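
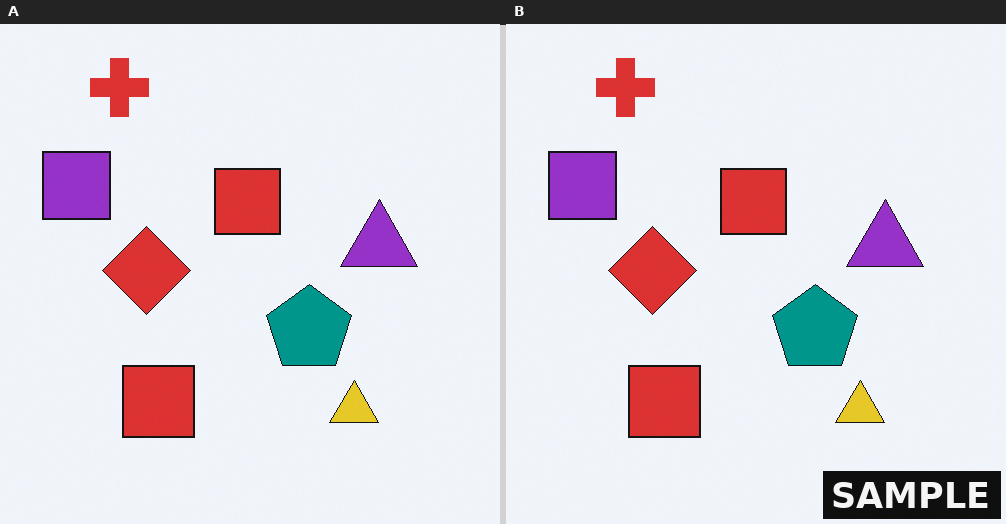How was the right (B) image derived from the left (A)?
It was watermarked with the text "SAMPLE" in the lower-right corner.

A dark label reading "SAMPLE" appears in the lower-right corner.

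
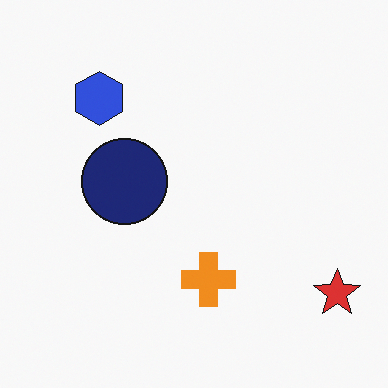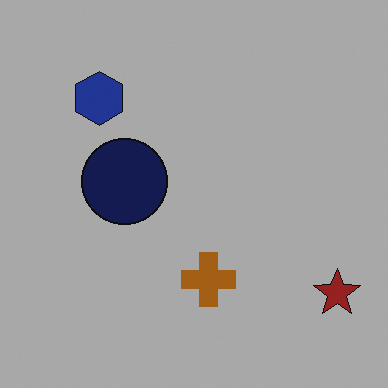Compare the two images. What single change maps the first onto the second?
The image was darkened a lot.

Every pixel — background and shapes alike — is uniformly darkened.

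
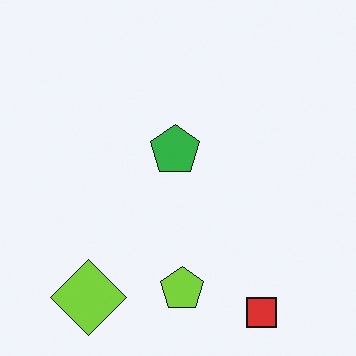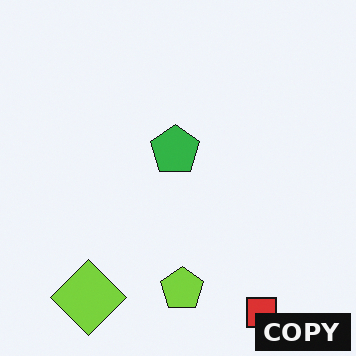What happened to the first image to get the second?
This is the original image watermarked with the text "COPY" in the lower-right corner.

A dark label reading "COPY" appears in the lower-right corner.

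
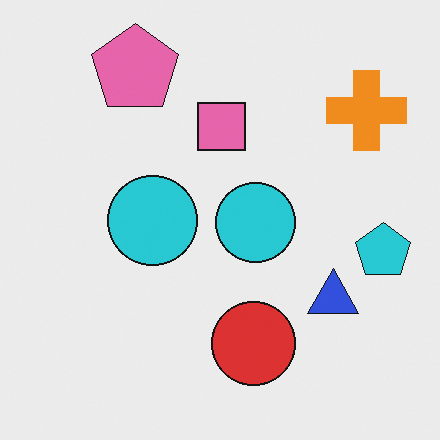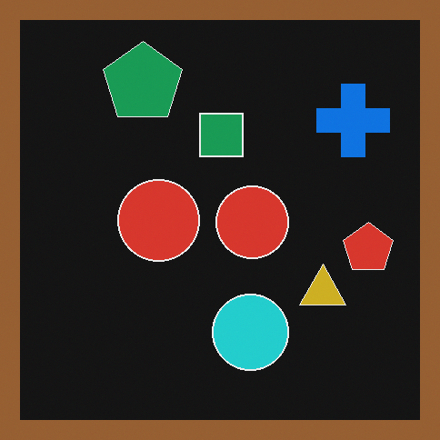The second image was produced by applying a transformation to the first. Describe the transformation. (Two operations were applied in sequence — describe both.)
The image was color-inverted (negative), then framed with a brown border.

The light background has become dark and every shape's color is its complement — a photographic negative. A solid brown frame runs around the edge of the second image, with the content slightly shrunk inside it.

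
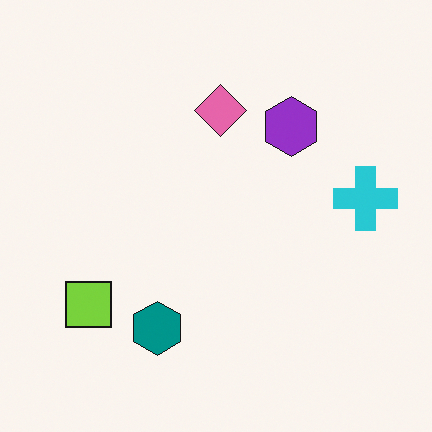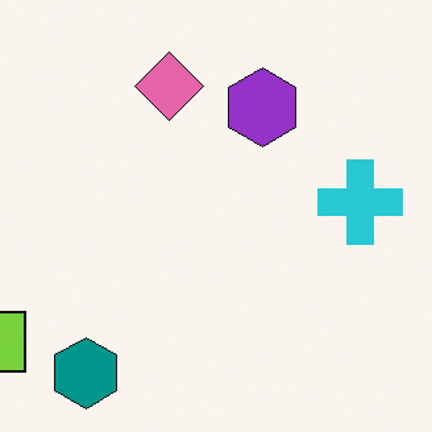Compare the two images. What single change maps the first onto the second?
The second image is the first cropped to a modestly smaller region and rescaled.

The visible shapes are larger and the field of view is narrower; shapes near the original edges may be partly or wholly outside the frame — a crop-and-rescale.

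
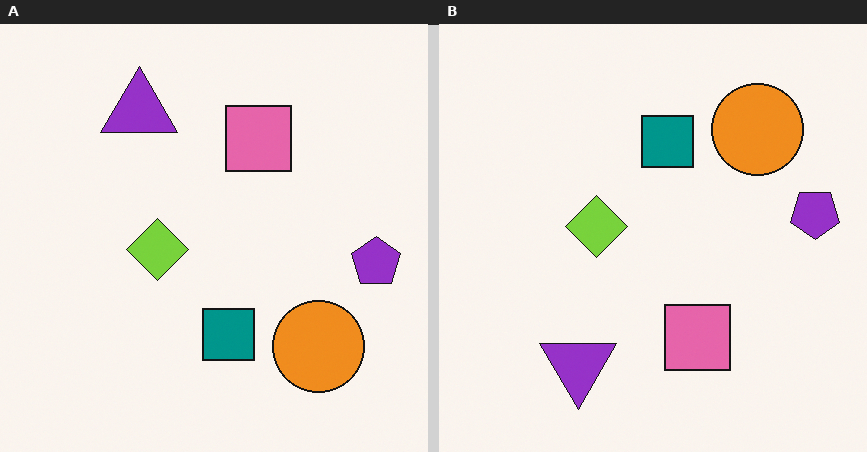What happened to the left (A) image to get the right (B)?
Flipped vertically (top ↔ bottom).

The purple triangle is in the top-left of the left (A) image and the bottom-left of the right (B) — shapes on opposite sides of the horizontal midline have swapped in a mirror flip.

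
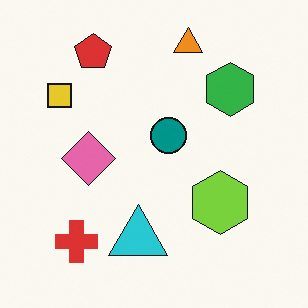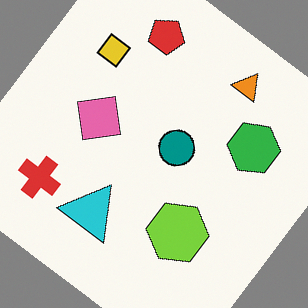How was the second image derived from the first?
The image was rotated clockwise by a large amount — several tens of degrees.

Every shape is tilted by the same angle and the image corners show triangular fill wedges — a whole-image rotation by a non-right angle.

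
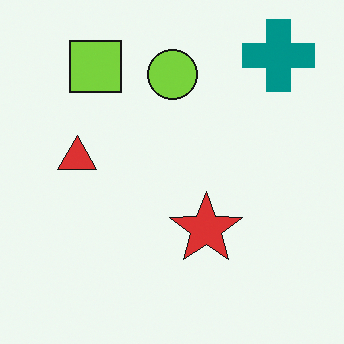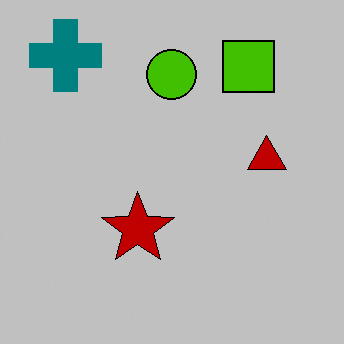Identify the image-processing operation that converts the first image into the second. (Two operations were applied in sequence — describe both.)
The image was aggressively posterized, then flipped horizontally (left ↔ right).

Each flat color has snapped to a coarser quantized level — most visibly, the near-white background has dropped to a flat grey. The teal cross is in the top-right of the first image and the top-left of the second — shapes on opposite sides of the vertical midline have swapped in a mirror flip.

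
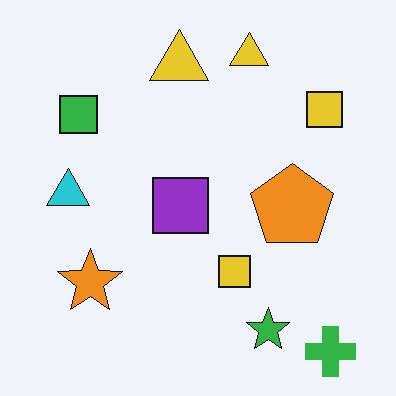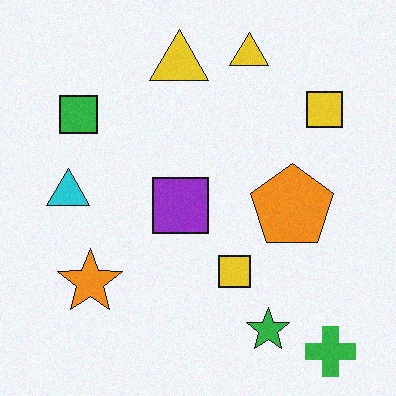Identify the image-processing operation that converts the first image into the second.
The transformation is: degraded with a light layer of grain.

Random speckle covers the whole image, including the flat background.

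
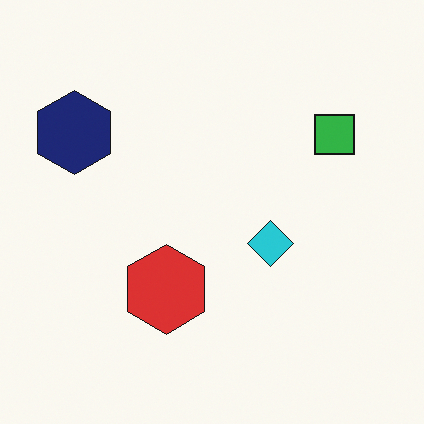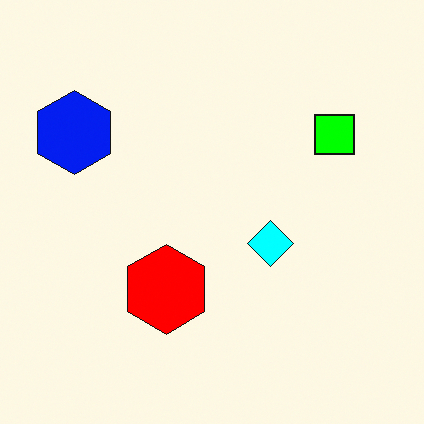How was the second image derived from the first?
It was heavily oversaturated.

All colors are more vivid — a global saturation change.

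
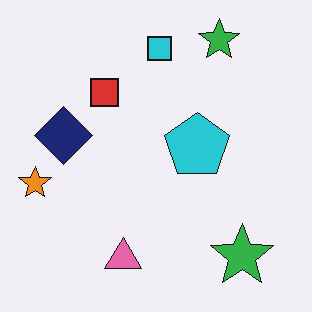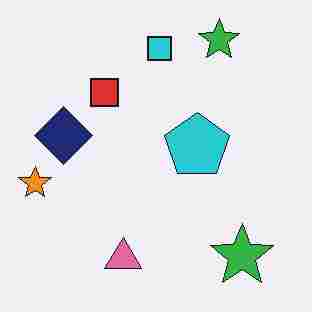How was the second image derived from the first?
The second image is the first degraded with heavy JPEG compression.

Blocky 8×8 compression artifacts appear around shape edges and the flat background shows ringing — characteristic JPEG degradation.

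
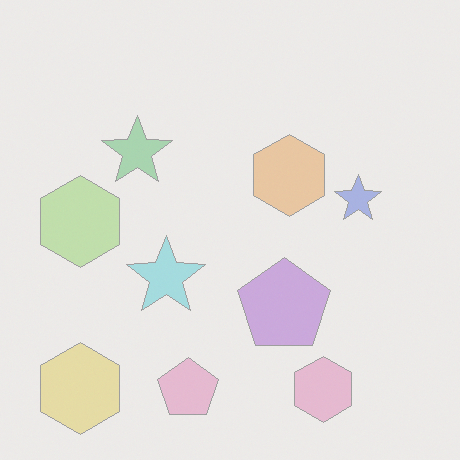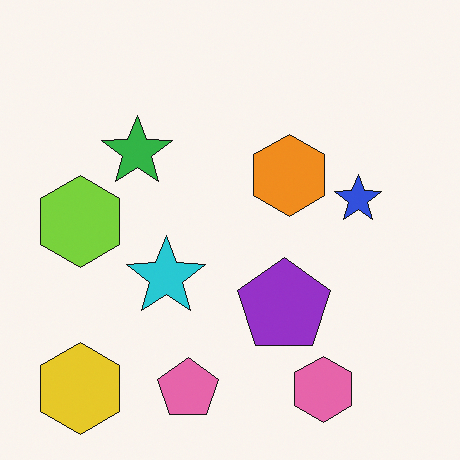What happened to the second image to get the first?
The transformation is: washed out (contrast reduced).

Tones are pushed toward mid-grey across the whole image — a global contrast change.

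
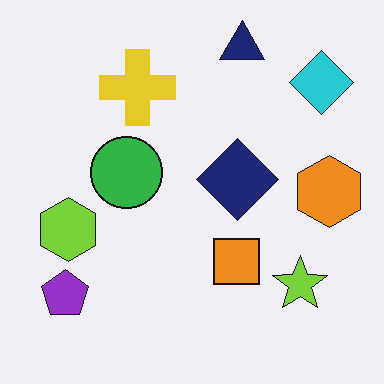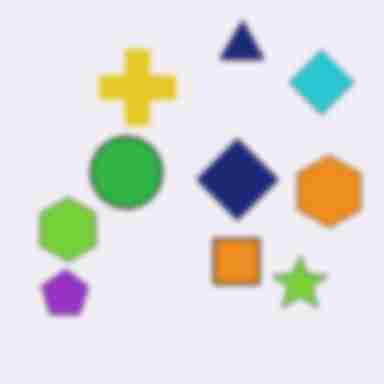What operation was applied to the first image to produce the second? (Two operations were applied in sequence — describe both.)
It was noticeably gaussian-blurred, then degraded with heavy JPEG compression.

Shape edges and outlines are uniformly softened across the whole image. Blocky 8×8 compression artifacts appear around shape edges and the flat background shows ringing — characteristic JPEG degradation.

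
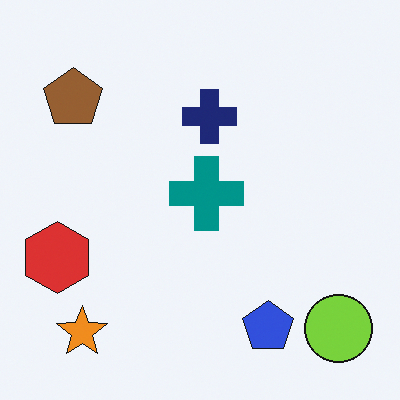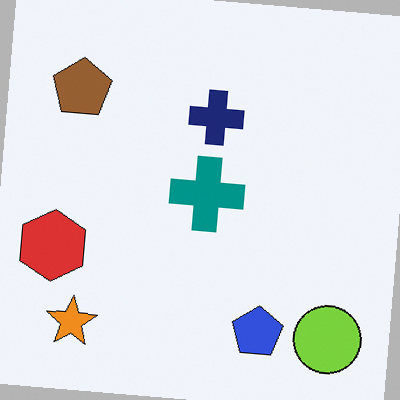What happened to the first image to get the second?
The image was rotated clockwise by a slight angle.

Every shape is tilted by the same angle and the image corners show triangular fill wedges — a whole-image rotation by a non-right angle.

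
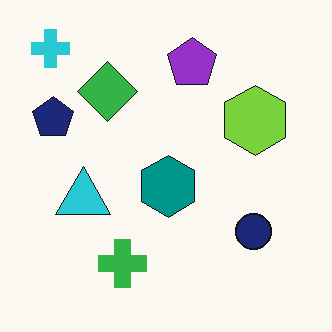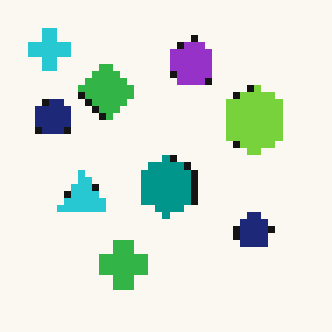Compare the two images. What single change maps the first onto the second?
It was pixelated into visible square blocks.

Shapes are reduced to large square blocks; fine edges and outlines are lost — a downscale-then-upscale (mosaic) effect.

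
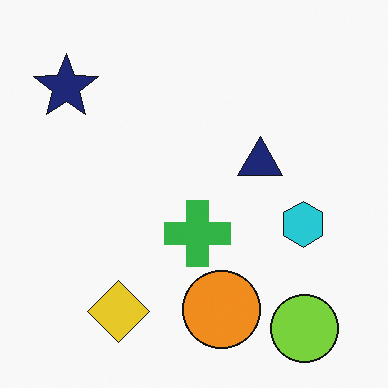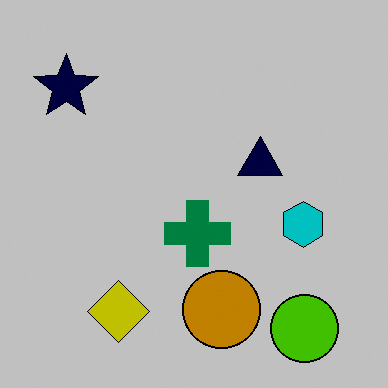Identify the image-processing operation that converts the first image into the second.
It was heavily posterized to just a handful of flat colors.

Each flat color has snapped to a coarser quantized level — most visibly, the near-white background has dropped to a flat grey.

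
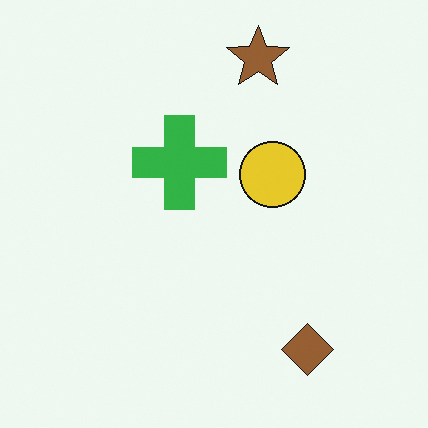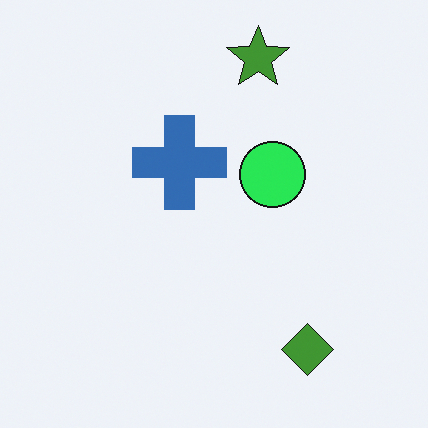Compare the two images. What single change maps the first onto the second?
The transformation is: hue-shifted by a moderate amount.

Every shape's color has rotated by the same amount around the hue wheel — a uniform hue shift.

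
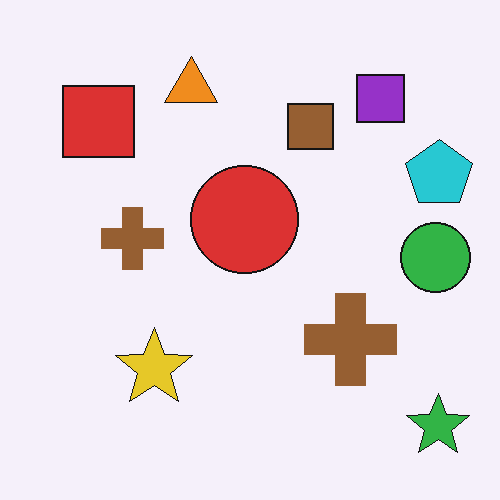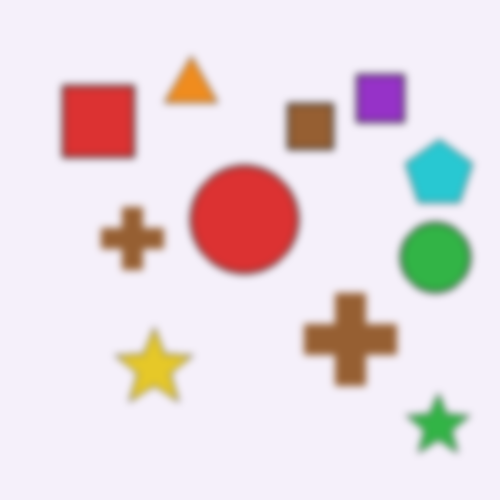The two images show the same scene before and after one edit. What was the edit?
The second image is the first moderately blurred.

Shape edges and outlines are uniformly softened across the whole image.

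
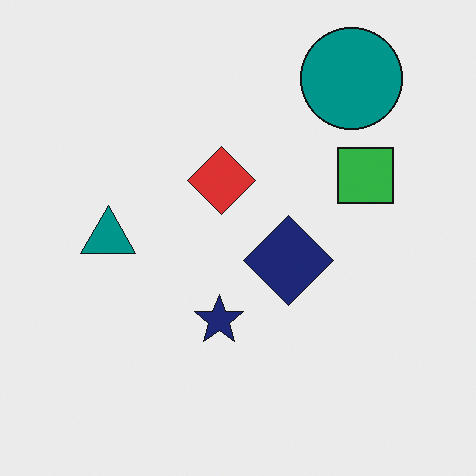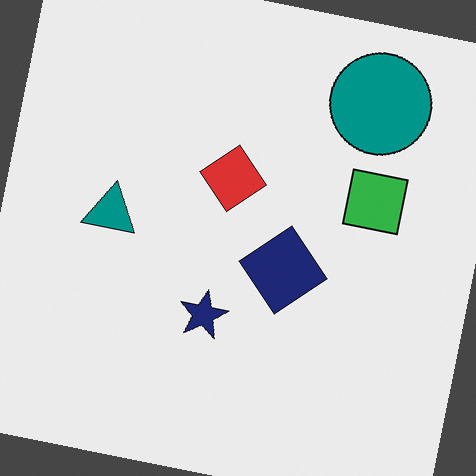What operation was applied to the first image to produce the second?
The image was rotated clockwise by a small amount.

Every shape is tilted by the same angle and the image corners show triangular fill wedges — a whole-image rotation by a non-right angle.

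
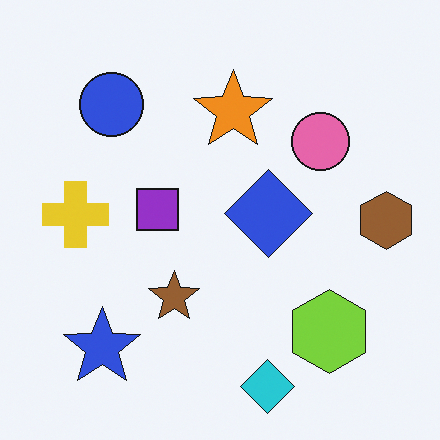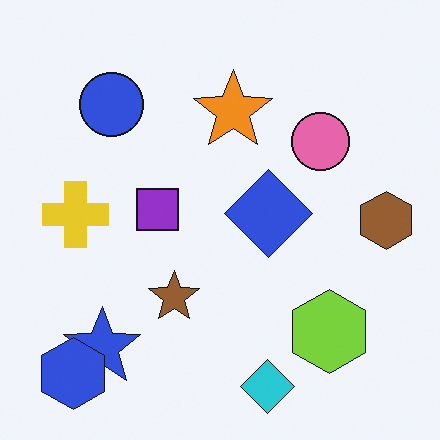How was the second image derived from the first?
The transformation is: overlaid with an additional blue hexagon.

A blue hexagon appears in the second image that is absent from the first.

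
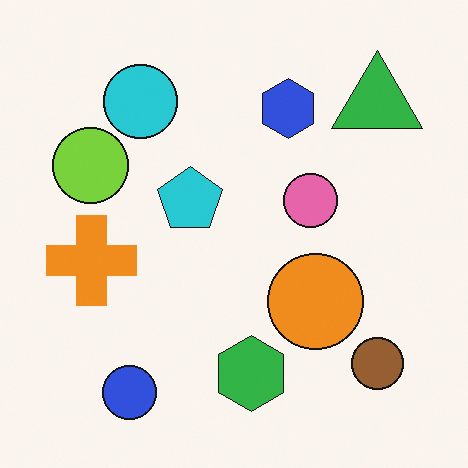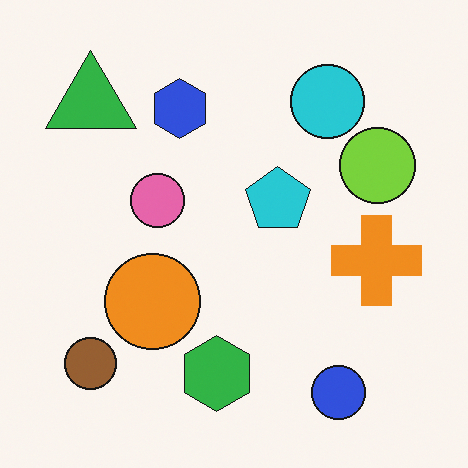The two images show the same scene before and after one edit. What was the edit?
The transformation is: flipped horizontally (left ↔ right).

The lime circle is in the left of the first image and the right of the second — shapes on opposite sides of the vertical midline have swapped in a mirror flip.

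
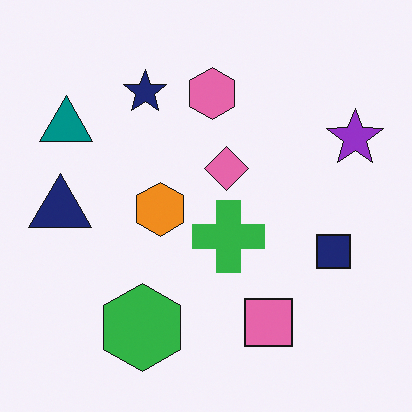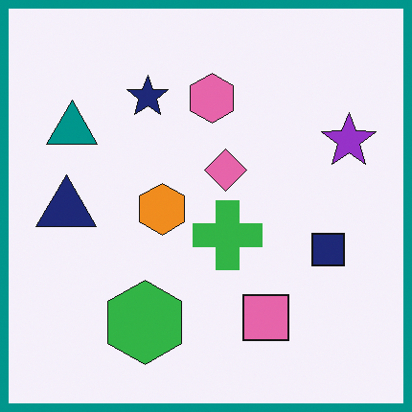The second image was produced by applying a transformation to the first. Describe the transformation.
The transformation is: framed with a teal border.

A solid teal frame runs around the edge of the second image, with the content slightly shrunk inside it.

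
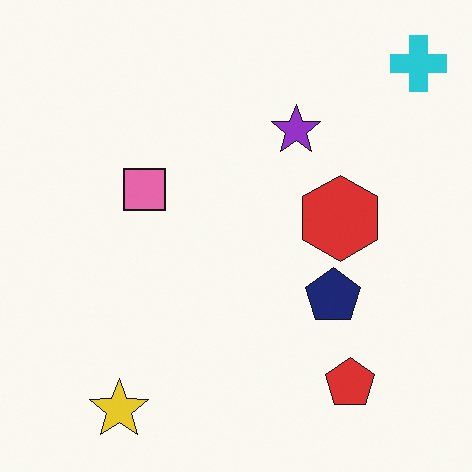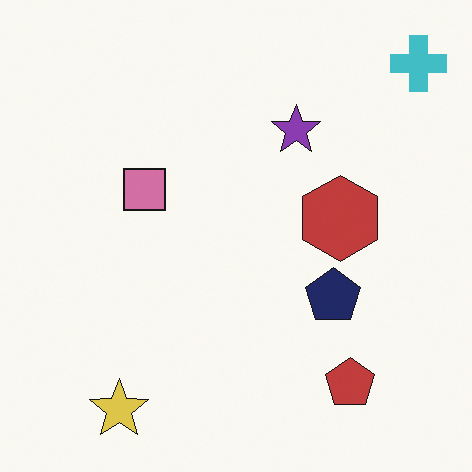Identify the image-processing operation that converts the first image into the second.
The image was slightly desaturated.

All colors are more muted and greyish — a global saturation change.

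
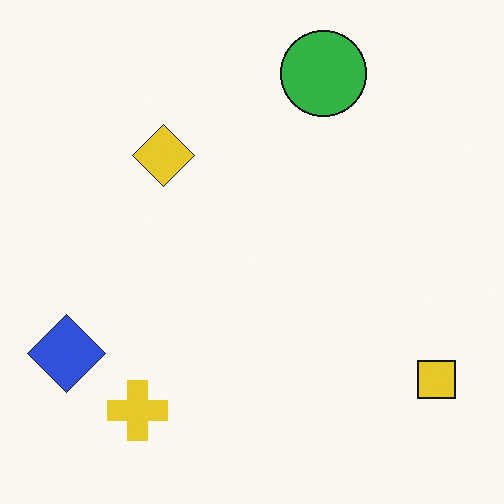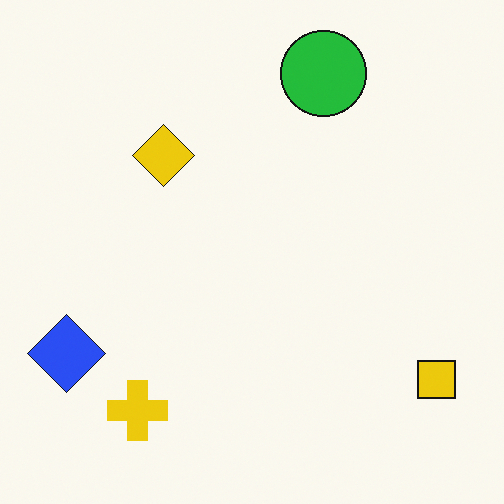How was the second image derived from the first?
It was slightly oversaturated.

All colors are more vivid — a global saturation change.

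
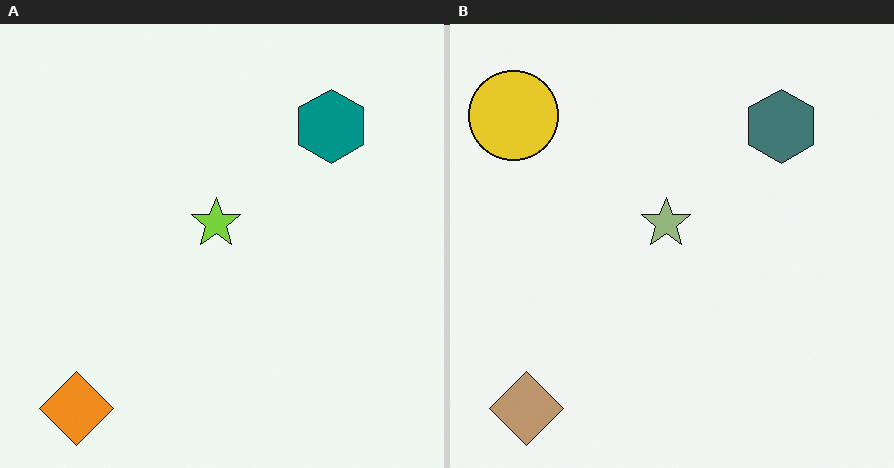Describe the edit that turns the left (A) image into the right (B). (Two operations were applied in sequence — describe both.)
This is the original image heavily desaturated, then overlaid with an additional yellow circle.

All colors are more muted and greyish — a global saturation change. A yellow circle appears in the right (B) image that is absent from the left (A).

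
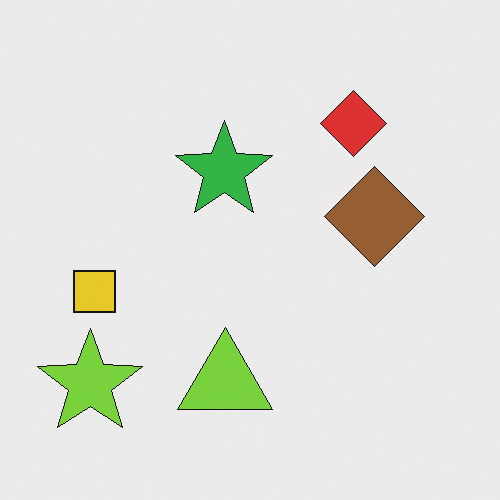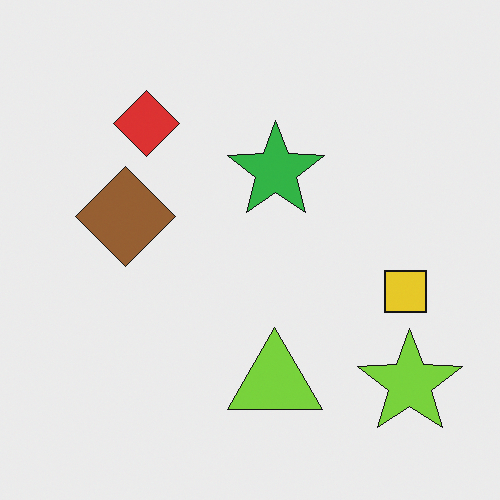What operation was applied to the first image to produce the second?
The second image is the first flipped horizontally (left ↔ right).

The lime star is in the bottom-left of the first image and the bottom-right of the second — shapes on opposite sides of the vertical midline have swapped in a mirror flip.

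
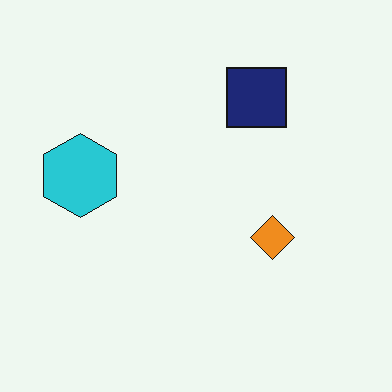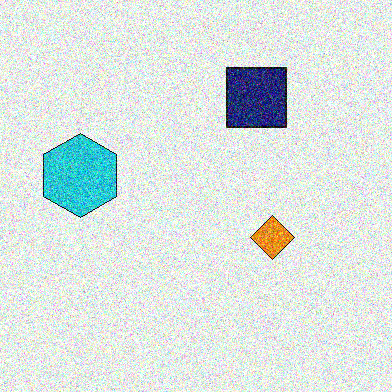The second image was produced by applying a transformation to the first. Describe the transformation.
It was degraded with a thick layer of grain.

Random speckle covers the whole image, including the flat background.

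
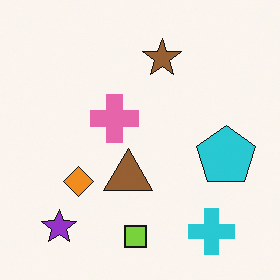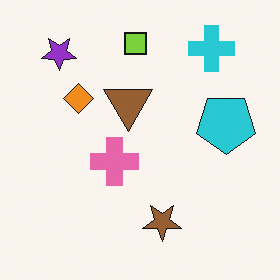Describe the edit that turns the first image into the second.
The image was flipped vertically (top ↔ bottom).

The lime square is in the bottom of the first image and the top of the second — shapes on opposite sides of the horizontal midline have swapped in a mirror flip.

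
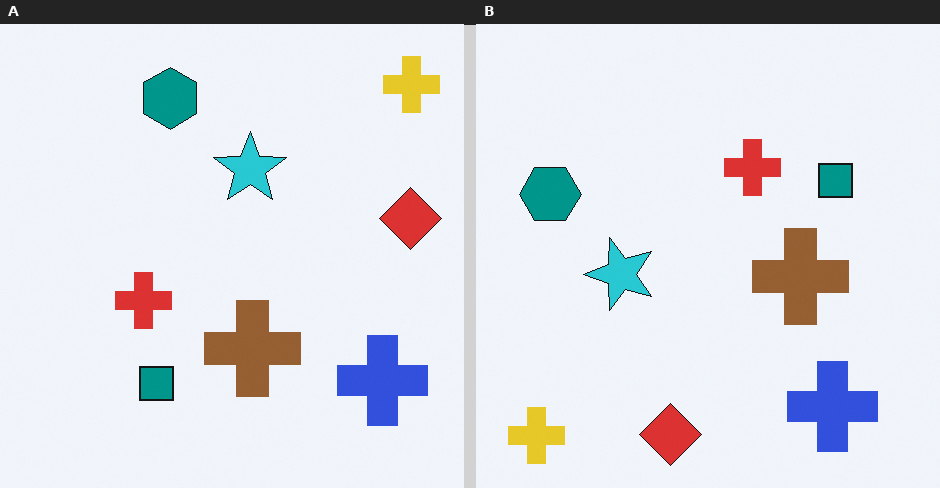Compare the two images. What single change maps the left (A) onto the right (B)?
It was transposed (reflected across the top-left ↔ bottom-right diagonal).

Shapes have swapped their row and column positions — what was in the top-right is now in the bottom-left — a diagonal reflection.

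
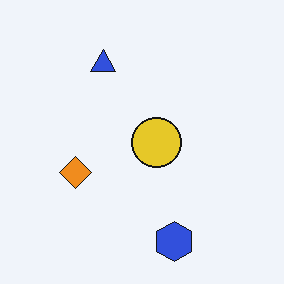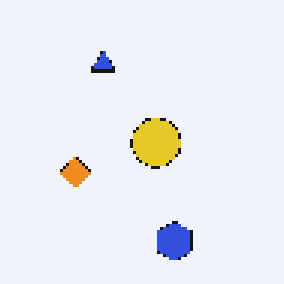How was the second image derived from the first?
The image was mildly pixelated.

Shapes are reduced to large square blocks; fine edges and outlines are lost — a downscale-then-upscale (mosaic) effect.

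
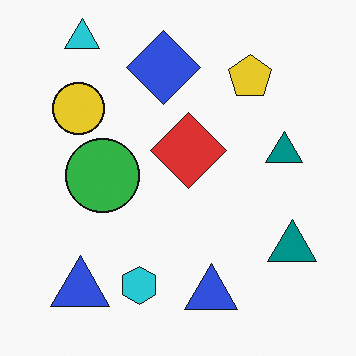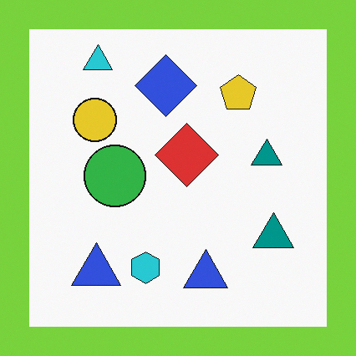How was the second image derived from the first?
It was framed with a lime border.

A solid lime frame runs around the edge of the second image, with the content slightly shrunk inside it.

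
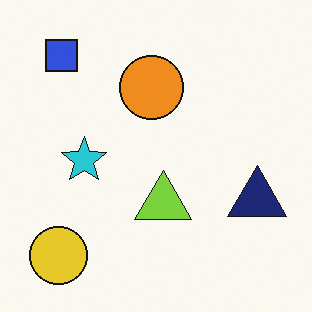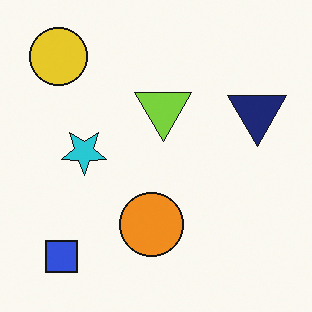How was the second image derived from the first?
The image was flipped vertically (top ↔ bottom).

The blue square is in the top-left of the first image and the bottom-left of the second — shapes on opposite sides of the horizontal midline have swapped in a mirror flip.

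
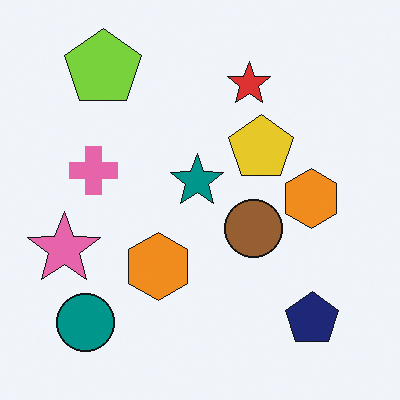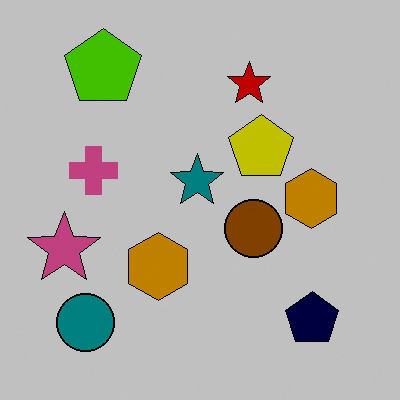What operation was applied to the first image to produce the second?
This is the original image aggressively posterized.

Each flat color has snapped to a coarser quantized level — most visibly, the near-white background has dropped to a flat grey.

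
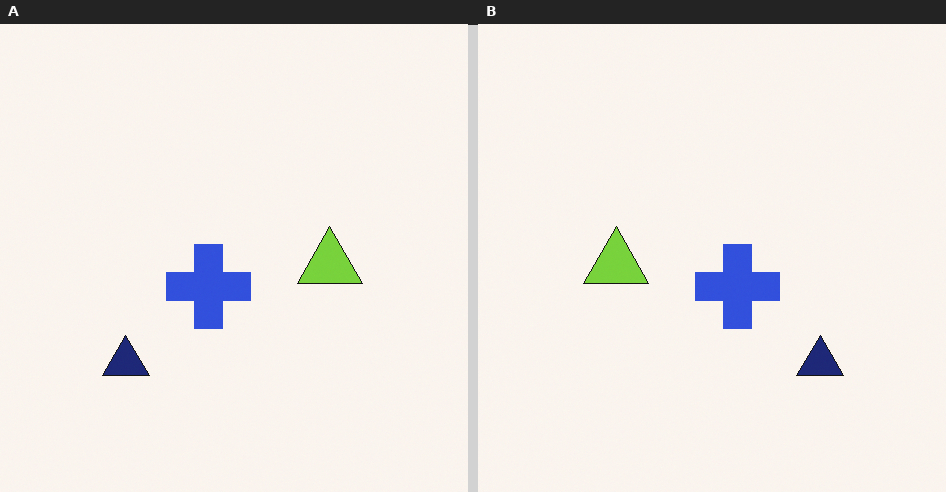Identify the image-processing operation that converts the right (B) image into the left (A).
The left (A) image is the right (B) flipped horizontally (left ↔ right).

The navy triangle is in the bottom-right of the right (B) image and the bottom-left of the left (A) — shapes on opposite sides of the vertical midline have swapped in a mirror flip.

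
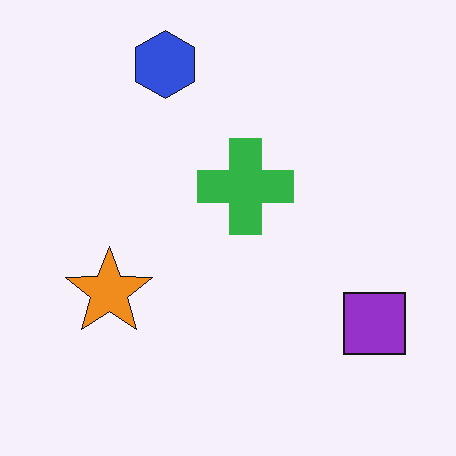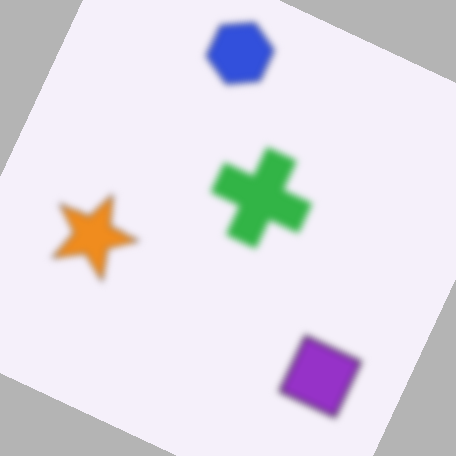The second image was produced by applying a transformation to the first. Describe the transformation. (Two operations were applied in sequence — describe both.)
Moderately blurred, then rotated clockwise by a moderate amount.

Shape edges and outlines are uniformly softened across the whole image. Every shape is tilted by the same angle and the image corners show triangular fill wedges — a whole-image rotation by a non-right angle.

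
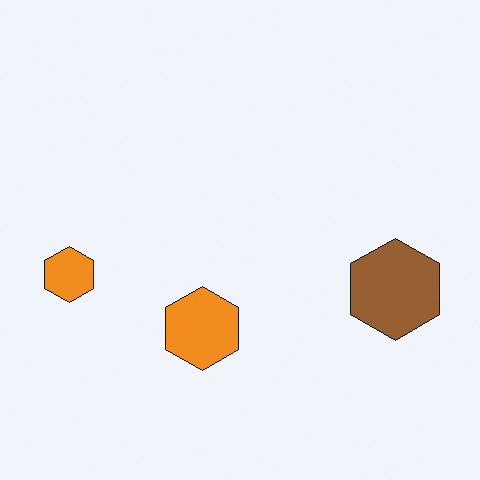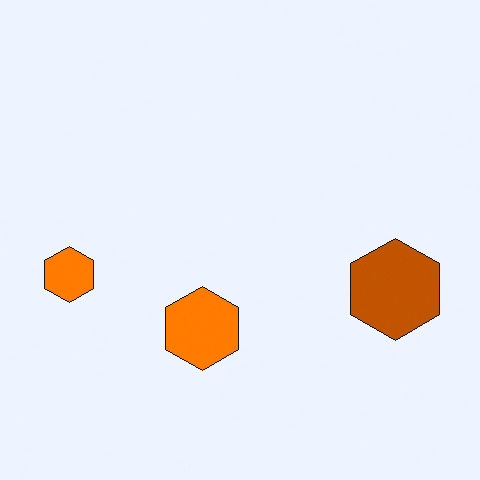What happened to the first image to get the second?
The image was heavily oversaturated.

All colors are more vivid — a global saturation change.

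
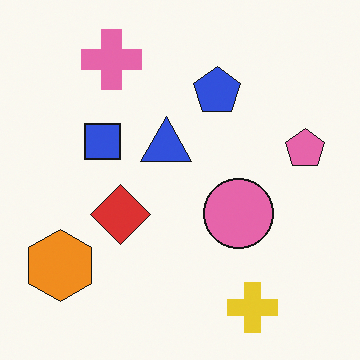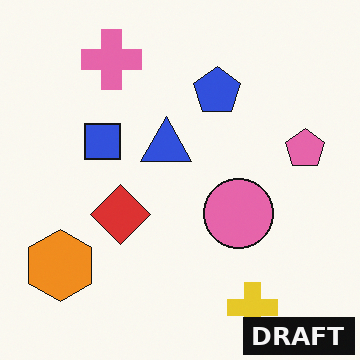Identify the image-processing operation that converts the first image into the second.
The transformation is: watermarked with the text "DRAFT" in the lower-right corner.

A dark label reading "DRAFT" appears in the lower-right corner.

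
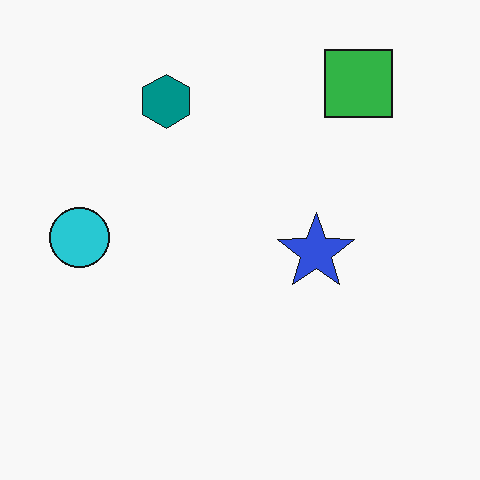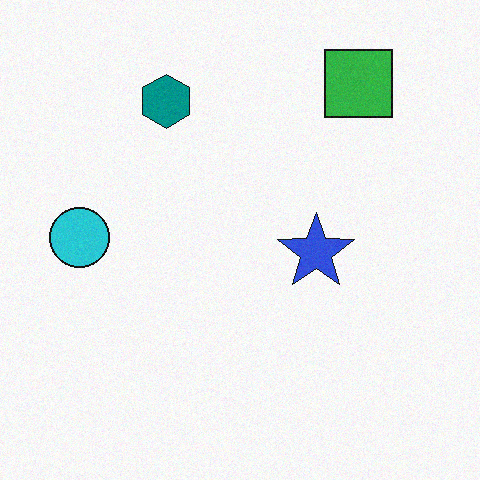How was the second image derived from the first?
The transformation is: degraded with subtle gaussian noise.

Random speckle covers the whole image, including the flat background.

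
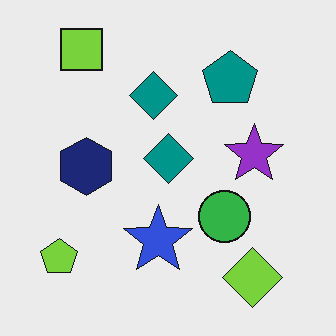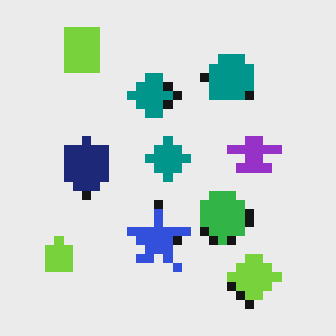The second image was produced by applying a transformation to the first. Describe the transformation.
This is the original image coarsely pixelated.

Shapes are reduced to large square blocks; fine edges and outlines are lost — a downscale-then-upscale (mosaic) effect.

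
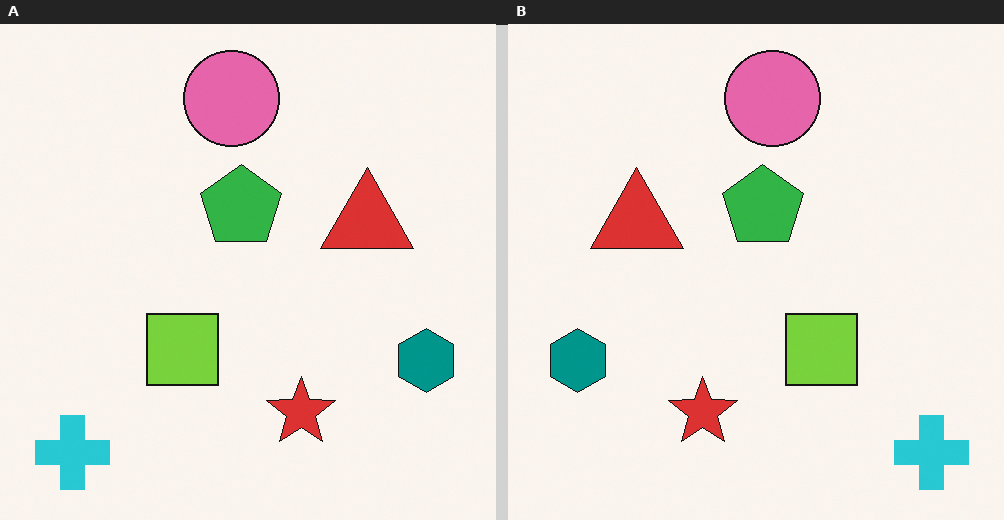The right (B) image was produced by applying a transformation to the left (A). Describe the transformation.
The right (B) image is the left (A) flipped horizontally (left ↔ right).

The teal hexagon is in the bottom-right of the left (A) image and the bottom-left of the right (B) — shapes on opposite sides of the vertical midline have swapped in a mirror flip.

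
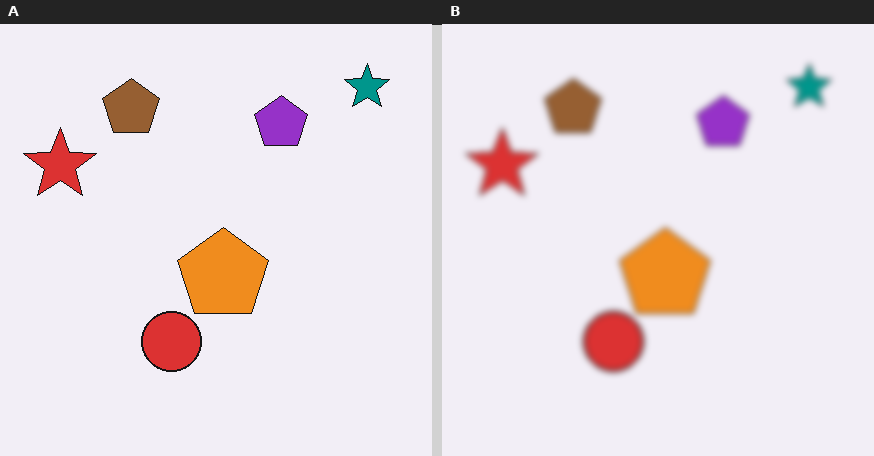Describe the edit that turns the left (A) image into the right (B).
The image was moderately blurred.

Shape edges and outlines are uniformly softened across the whole image.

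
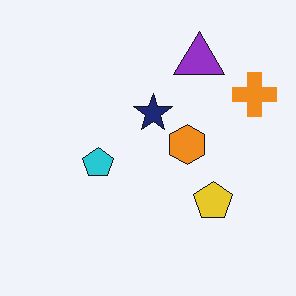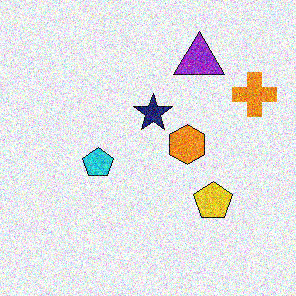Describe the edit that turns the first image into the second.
The image was degraded with heavy additive noise.

Random speckle covers the whole image, including the flat background.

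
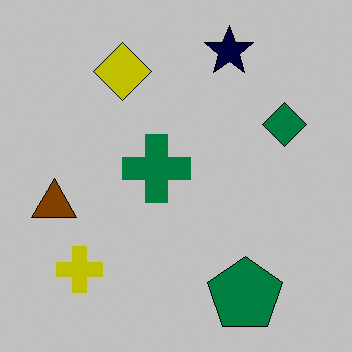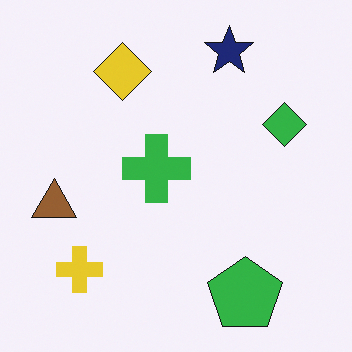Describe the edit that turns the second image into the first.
This is the original image heavily posterized to just a handful of flat colors.

Each flat color has snapped to a coarser quantized level — most visibly, the near-white background has dropped to a flat grey.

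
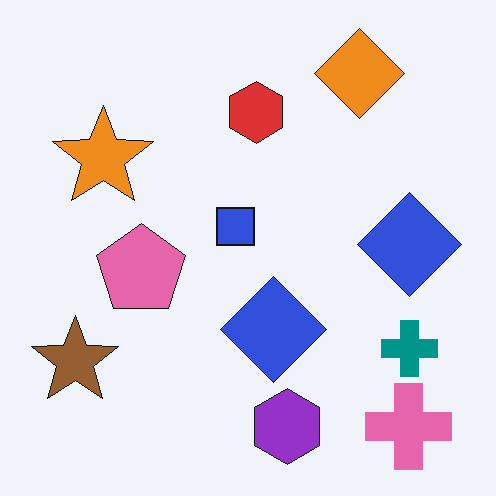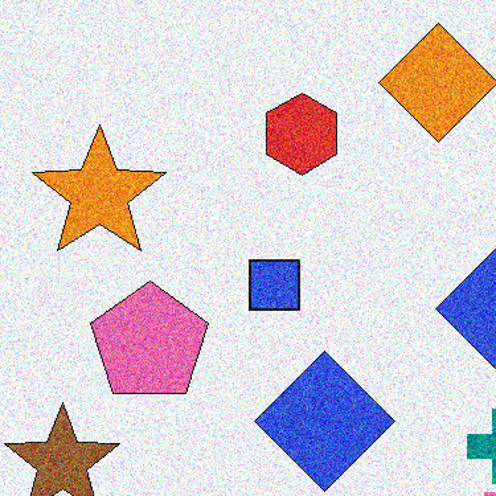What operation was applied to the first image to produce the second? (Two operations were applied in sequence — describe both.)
It was degraded with a thick layer of grain, then cropped to a modestly smaller region and rescaled.

Random speckle covers the whole image, including the flat background. The visible shapes are larger and the field of view is narrower; shapes near the original edges may be partly or wholly outside the frame — a crop-and-rescale.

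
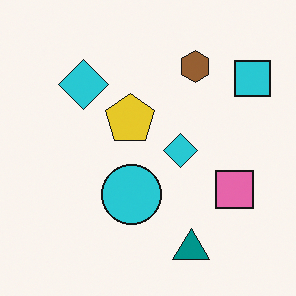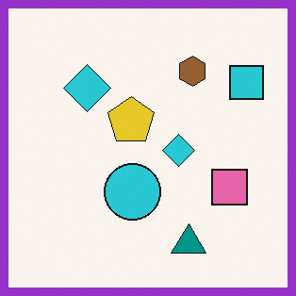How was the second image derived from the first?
The transformation is: framed with a purple border.

A solid purple frame runs around the edge of the second image, with the content slightly shrunk inside it.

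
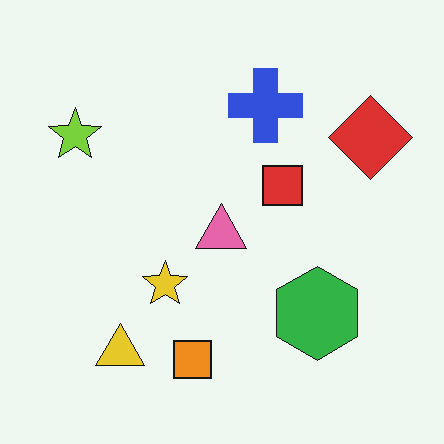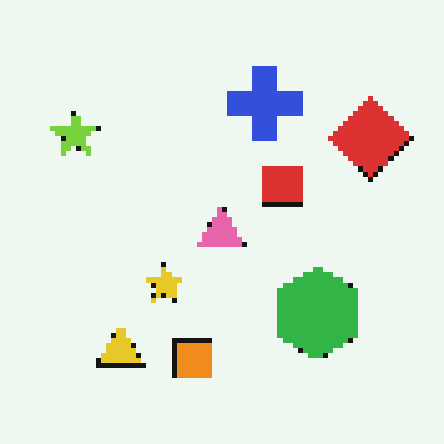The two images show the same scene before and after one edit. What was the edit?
This is the original image mildly pixelated.

Shapes are reduced to large square blocks; fine edges and outlines are lost — a downscale-then-upscale (mosaic) effect.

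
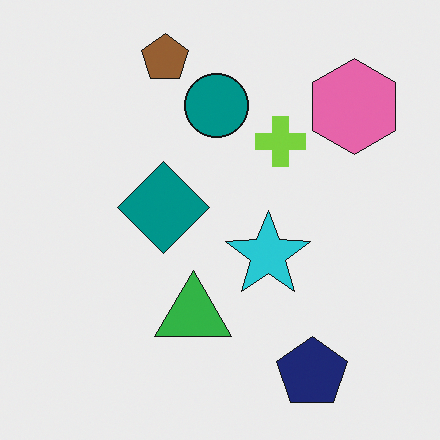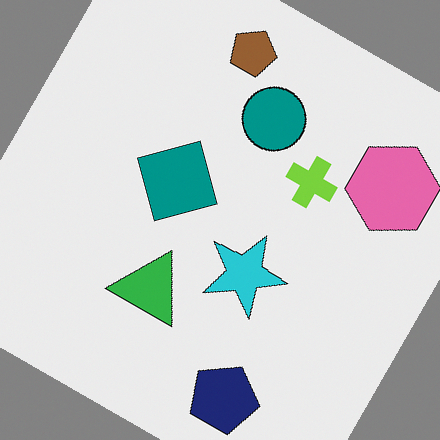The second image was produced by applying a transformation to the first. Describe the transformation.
It was rotated clockwise by a moderate amount.

Every shape is tilted by the same angle and the image corners show triangular fill wedges — a whole-image rotation by a non-right angle.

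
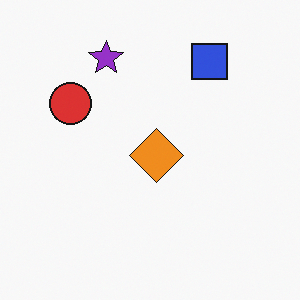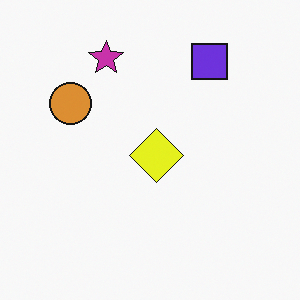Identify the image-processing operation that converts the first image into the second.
It was hue-shifted slightly.

Every shape's color has rotated by the same amount around the hue wheel — a uniform hue shift.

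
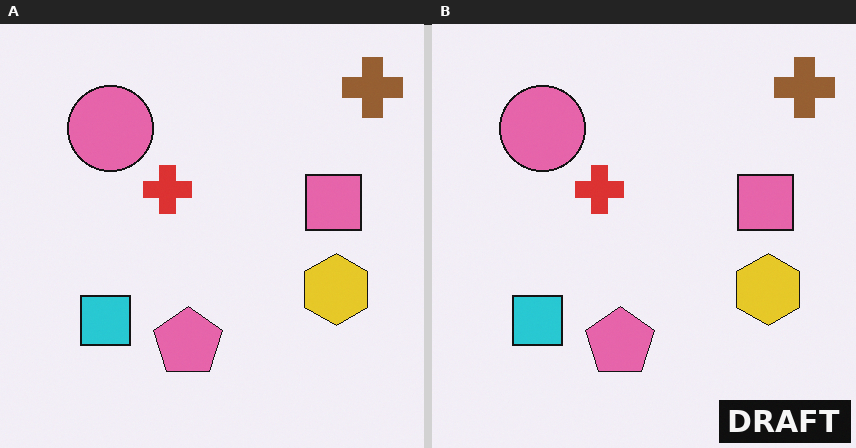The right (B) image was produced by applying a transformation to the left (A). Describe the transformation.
The right (B) image is the left (A) watermarked with the text "DRAFT" in the lower-right corner.

A dark label reading "DRAFT" appears in the lower-right corner.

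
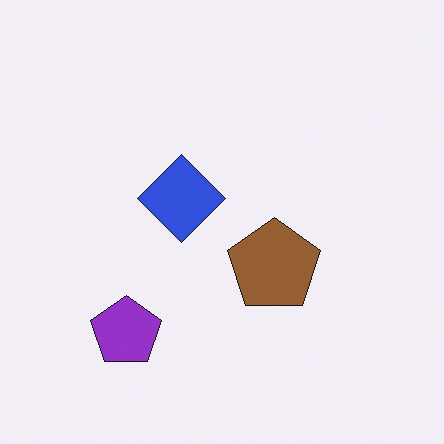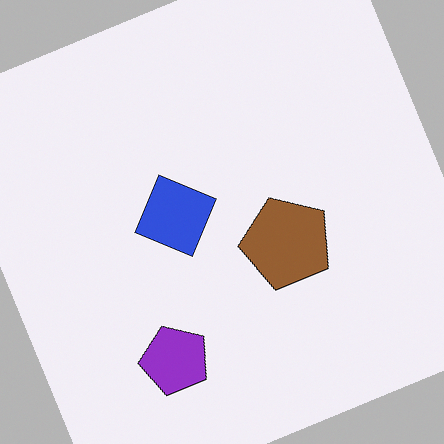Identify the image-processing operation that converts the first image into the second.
The image was rotated counter-clockwise by a moderate amount.

Every shape is tilted by the same angle and the image corners show triangular fill wedges — a whole-image rotation by a non-right angle.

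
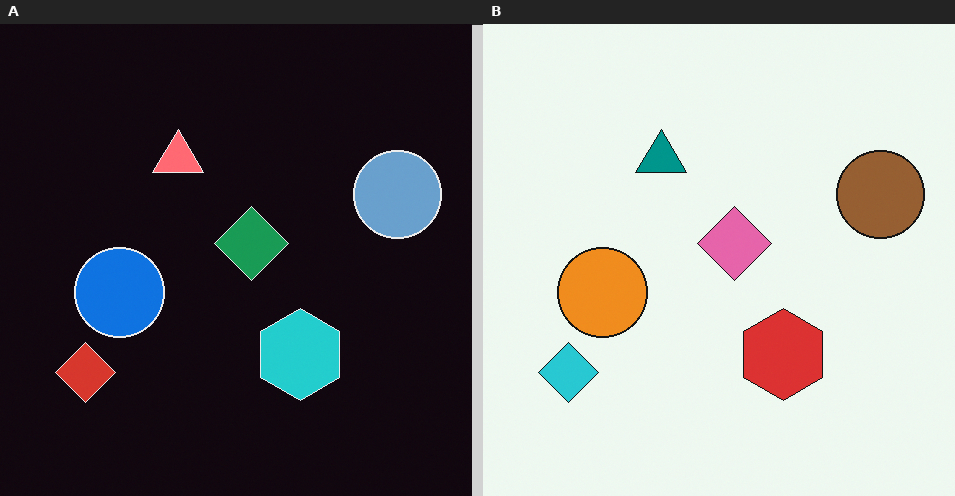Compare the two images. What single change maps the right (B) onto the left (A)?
The transformation is: color-inverted (negative).

The light background has become dark and every shape's color is its complement — a photographic negative.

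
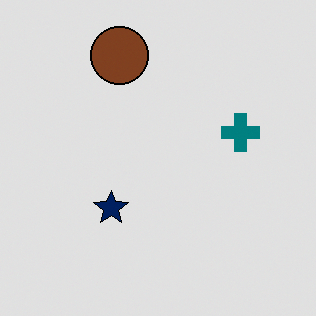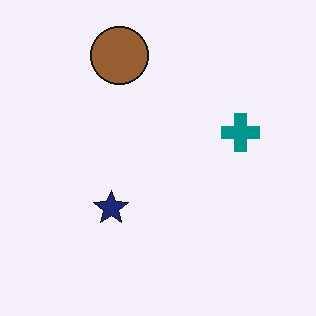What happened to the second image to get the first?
The image was posterized to a reduced palette.

Each flat color has snapped to a coarser quantized level — most visibly, the near-white background has dropped to a flat grey.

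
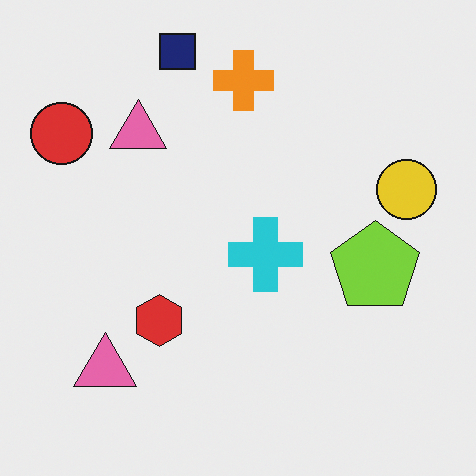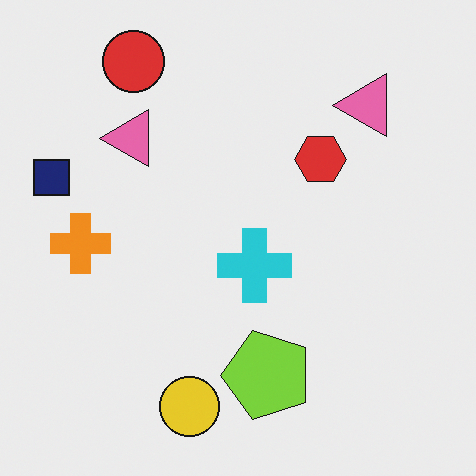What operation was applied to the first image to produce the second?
It was transposed (reflected across the top-left ↔ bottom-right diagonal).

Shapes have swapped their row and column positions — what was in the top-right is now in the bottom-left — a diagonal reflection.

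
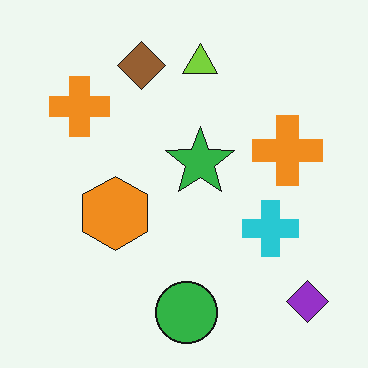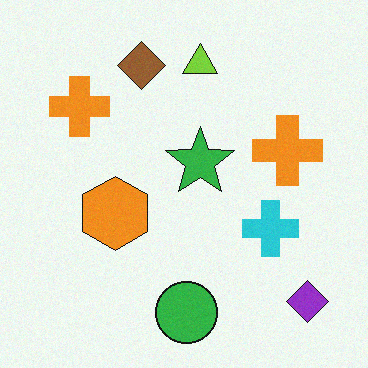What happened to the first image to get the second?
This is the original image degraded with light additive noise.

Random speckle covers the whole image, including the flat background.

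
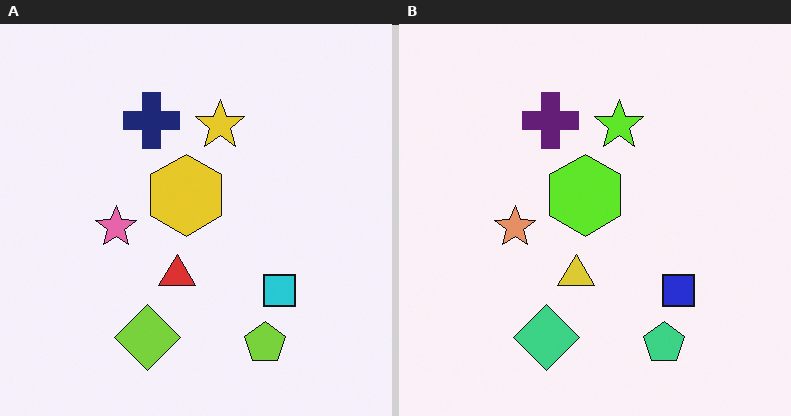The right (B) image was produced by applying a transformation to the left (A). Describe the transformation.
The transformation is: hue-shifted slightly.

Every shape's color has rotated by the same amount around the hue wheel — a uniform hue shift.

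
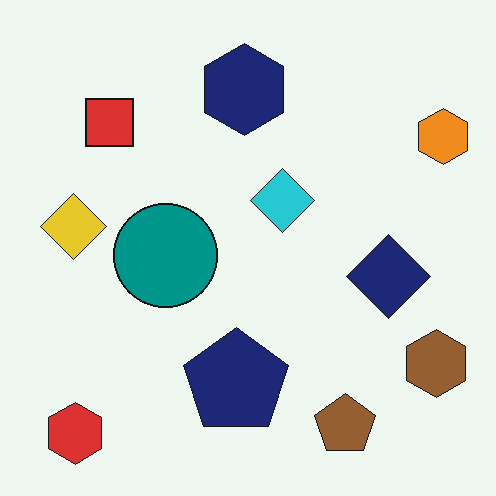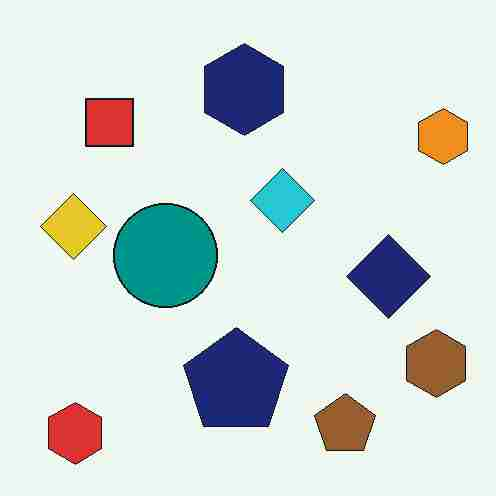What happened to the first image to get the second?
The image was degraded with heavy JPEG compression.

Blocky 8×8 compression artifacts appear around shape edges and the flat background shows ringing — characteristic JPEG degradation.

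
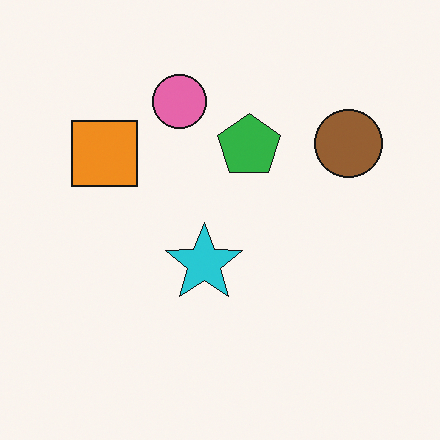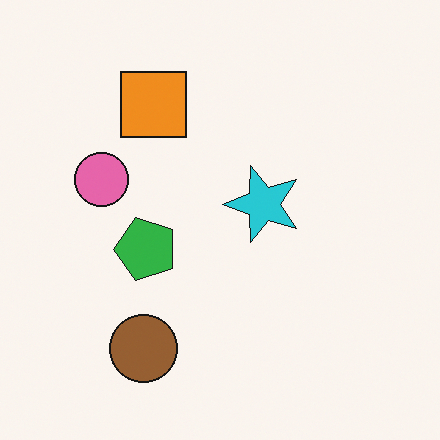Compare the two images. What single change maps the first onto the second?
The second image is the first transposed (reflected across the top-left ↔ bottom-right diagonal).

Shapes have swapped their row and column positions — what was in the top-right is now in the bottom-left — a diagonal reflection.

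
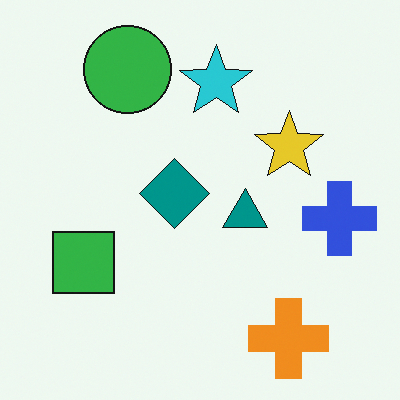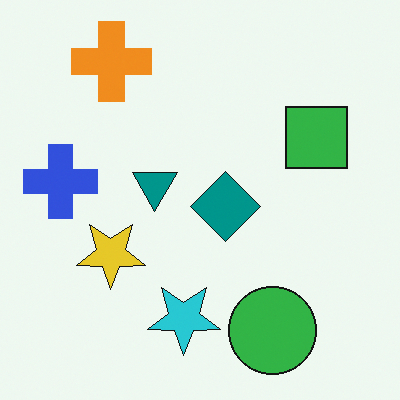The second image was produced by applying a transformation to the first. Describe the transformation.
The second image is the first rotated 180°.

The orange cross sits in the bottom-right of the first image and the top-left of the second — consistent with a whole-image 180° rotation.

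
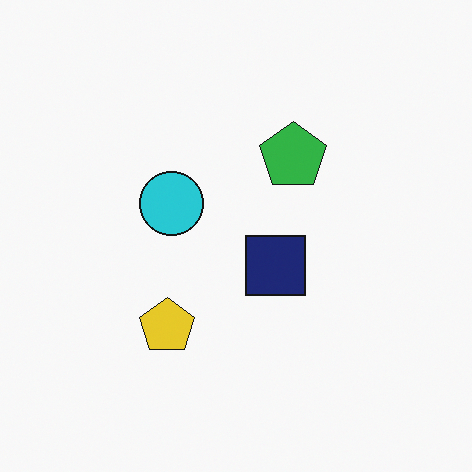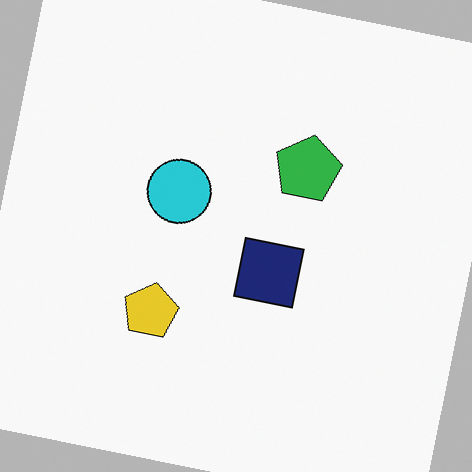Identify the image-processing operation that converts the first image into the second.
The image was rotated clockwise by a slight angle.

Every shape is tilted by the same angle and the image corners show triangular fill wedges — a whole-image rotation by a non-right angle.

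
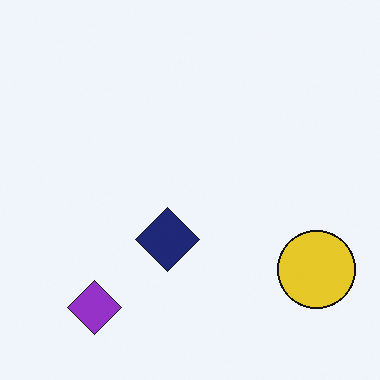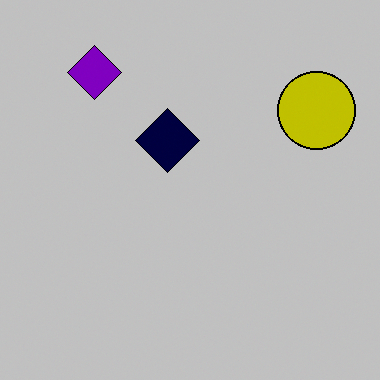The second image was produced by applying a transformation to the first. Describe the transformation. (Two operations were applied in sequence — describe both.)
The image was heavily posterized to just a handful of flat colors, then flipped vertically (top ↔ bottom).

Each flat color has snapped to a coarser quantized level — most visibly, the near-white background has dropped to a flat grey. The purple diamond is in the bottom-left of the first image and the top-left of the second — shapes on opposite sides of the horizontal midline have swapped in a mirror flip.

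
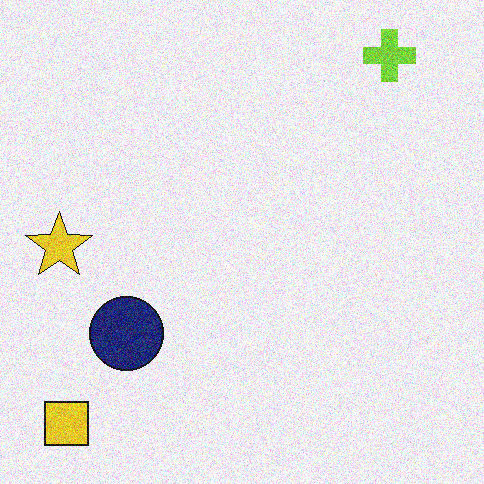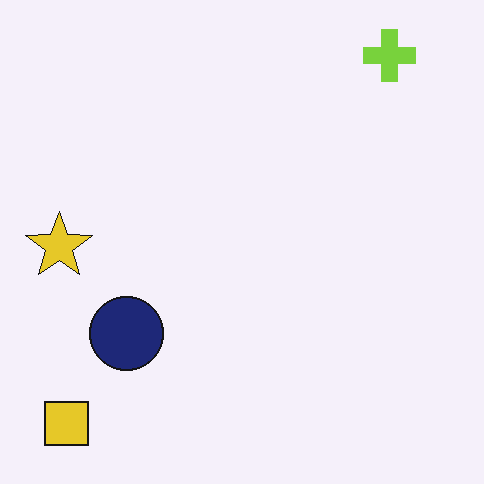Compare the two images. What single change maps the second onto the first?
This is the original image degraded with visible gaussian noise.

Random speckle covers the whole image, including the flat background.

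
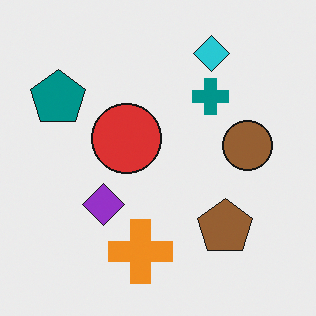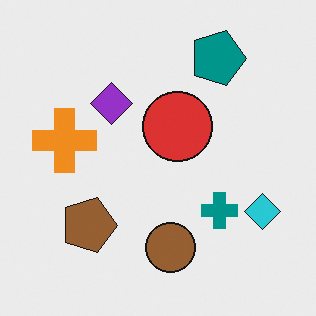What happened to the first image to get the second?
This is the original image rotated 90° clockwise.

The cyan diamond sits in the top-right of the first image and the bottom-right of the second — consistent with a whole-image 90° clockwise rotation.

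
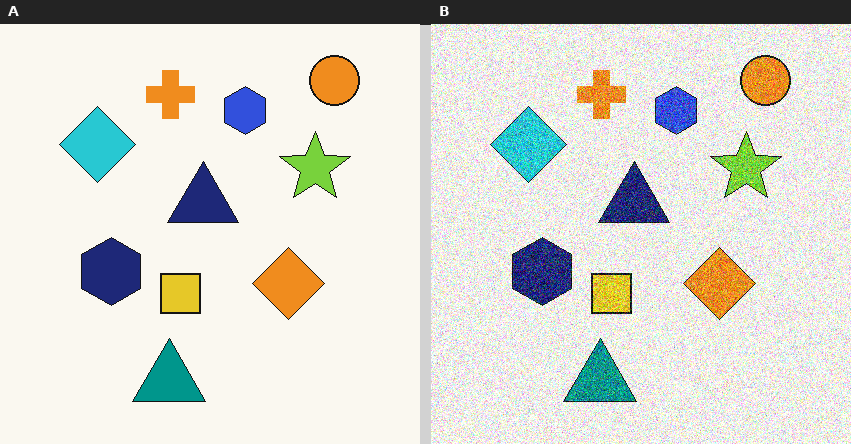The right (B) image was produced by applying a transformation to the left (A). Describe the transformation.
The transformation is: degraded with strong gaussian noise.

Random speckle covers the whole image, including the flat background.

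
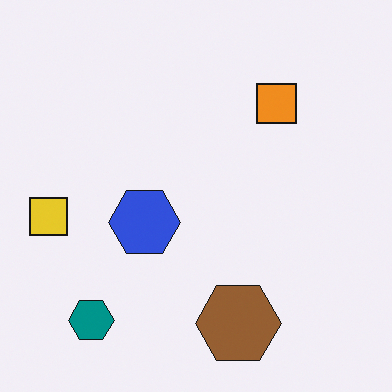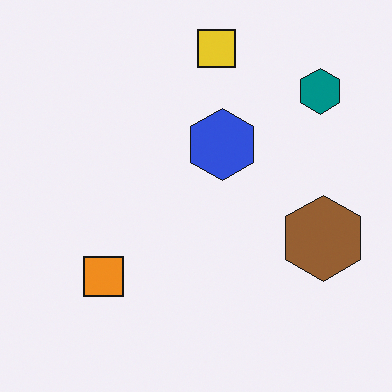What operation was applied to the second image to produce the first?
The first image is the second transposed (reflected across the top-left ↔ bottom-right diagonal).

Shapes have swapped their row and column positions — what was in the top-right is now in the bottom-left — a diagonal reflection.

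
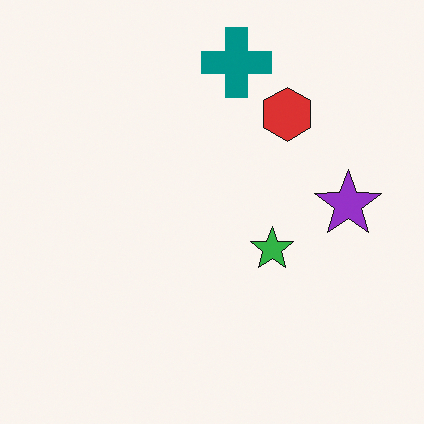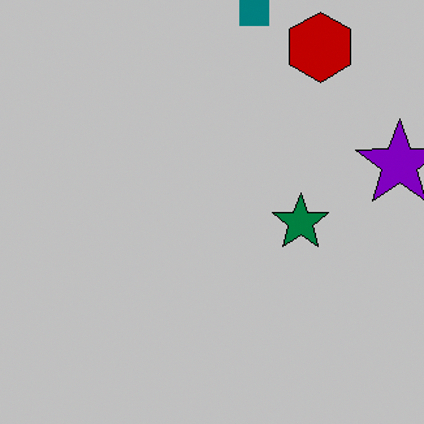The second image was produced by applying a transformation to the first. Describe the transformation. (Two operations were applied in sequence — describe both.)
Heavily posterized to just a handful of flat colors, then cropped to a modestly smaller region and rescaled.

Each flat color has snapped to a coarser quantized level — most visibly, the near-white background has dropped to a flat grey. The visible shapes are larger and the field of view is narrower; shapes near the original edges may be partly or wholly outside the frame — a crop-and-rescale.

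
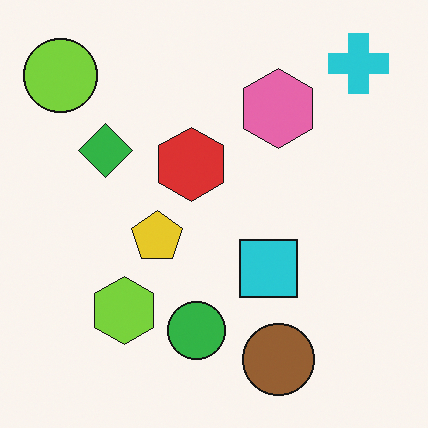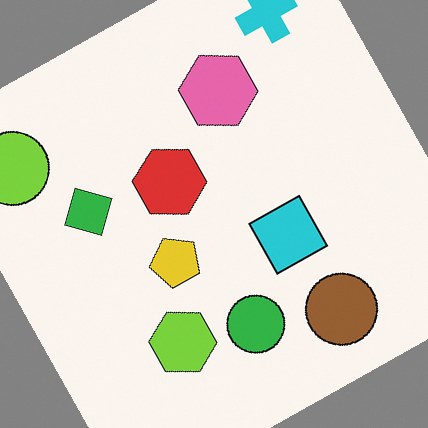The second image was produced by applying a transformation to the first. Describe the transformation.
The image was rotated counter-clockwise by a clearly visible amount.

Every shape is tilted by the same angle and the image corners show triangular fill wedges — a whole-image rotation by a non-right angle.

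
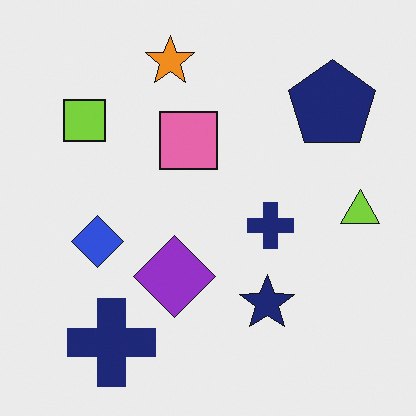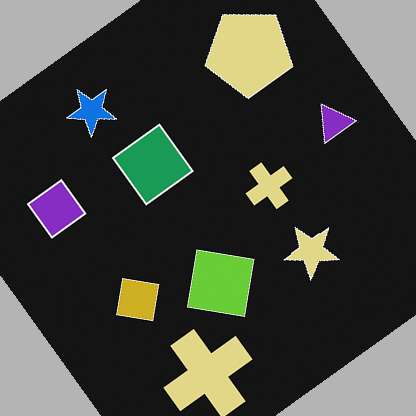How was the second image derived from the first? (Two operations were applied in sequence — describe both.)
This is the original image color-inverted (negative), then rotated counter-clockwise by a large amount — several tens of degrees.

The light background has become dark and every shape's color is its complement — a photographic negative. Every shape is tilted by the same angle and the image corners show triangular fill wedges — a whole-image rotation by a non-right angle.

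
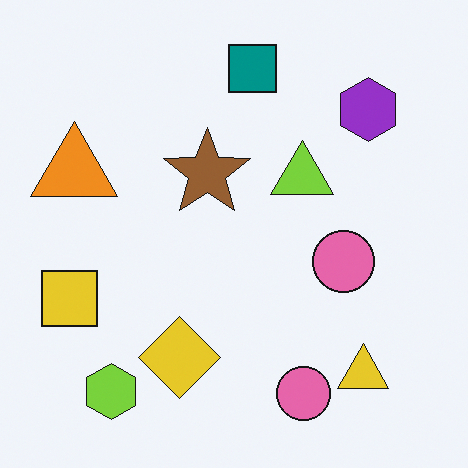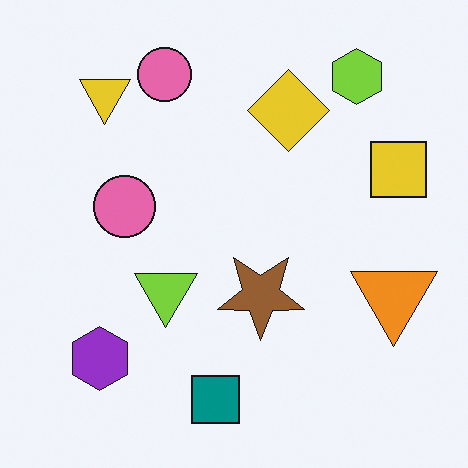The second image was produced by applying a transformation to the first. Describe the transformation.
The transformation is: rotated 180°.

The lime hexagon sits in the bottom-left of the first image and the top-right of the second — consistent with a whole-image 180° rotation.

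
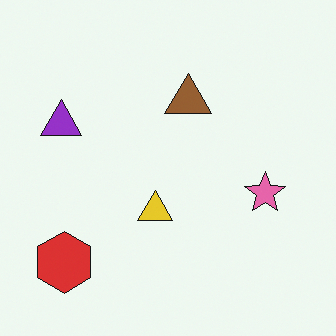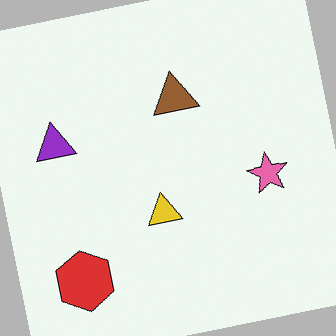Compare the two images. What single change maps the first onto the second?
This is the original image rotated counter-clockwise by a small amount.

Every shape is tilted by the same angle and the image corners show triangular fill wedges — a whole-image rotation by a non-right angle.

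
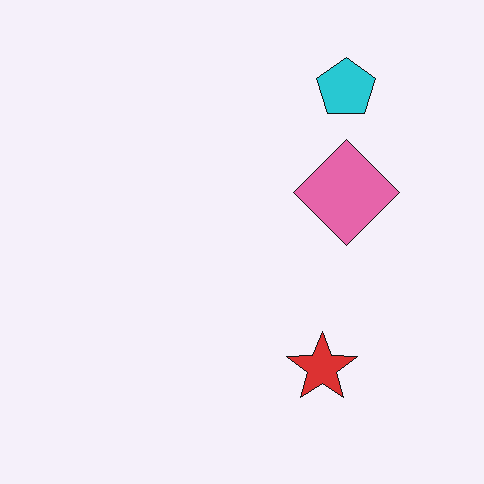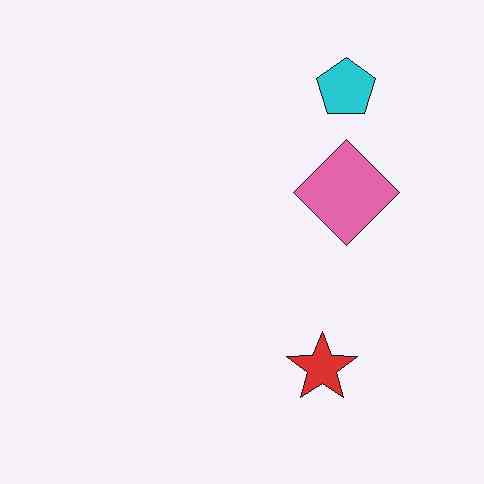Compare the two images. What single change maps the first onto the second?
Given moderate JPEG compression.

Blocky 8×8 compression artifacts appear around shape edges and the flat background shows ringing — characteristic JPEG degradation.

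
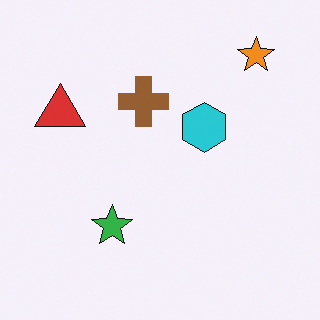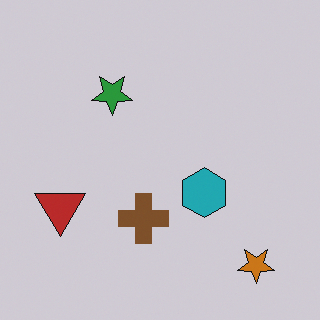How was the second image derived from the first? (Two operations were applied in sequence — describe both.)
It was flipped vertically (top ↔ bottom), then darkened a little.

The orange star is in the top-right of the first image and the bottom-right of the second — shapes on opposite sides of the horizontal midline have swapped in a mirror flip. Every pixel — background and shapes alike — is uniformly darkened.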